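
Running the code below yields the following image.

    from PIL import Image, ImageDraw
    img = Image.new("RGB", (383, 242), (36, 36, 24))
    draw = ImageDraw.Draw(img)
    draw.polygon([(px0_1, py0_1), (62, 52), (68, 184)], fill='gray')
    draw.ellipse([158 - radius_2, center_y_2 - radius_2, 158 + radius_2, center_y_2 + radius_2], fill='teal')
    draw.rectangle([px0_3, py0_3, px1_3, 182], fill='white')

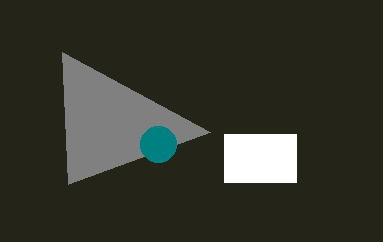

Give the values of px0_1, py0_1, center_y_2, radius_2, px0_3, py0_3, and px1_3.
px0_1 = 210; py0_1 = 132; center_y_2 = 144; radius_2 = 18; px0_3 = 224; py0_3 = 134; px1_3 = 296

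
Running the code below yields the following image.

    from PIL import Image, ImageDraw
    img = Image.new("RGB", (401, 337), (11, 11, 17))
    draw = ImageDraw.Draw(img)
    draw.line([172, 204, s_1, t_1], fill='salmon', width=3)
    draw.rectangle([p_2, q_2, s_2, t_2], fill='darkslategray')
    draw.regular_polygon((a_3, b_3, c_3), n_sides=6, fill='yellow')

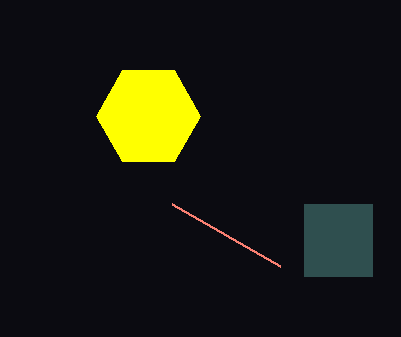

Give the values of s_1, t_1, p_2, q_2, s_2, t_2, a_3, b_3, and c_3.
s_1 = 280, t_1 = 266, p_2 = 304, q_2 = 204, s_2 = 372, t_2 = 276, a_3 = 148, b_3 = 116, c_3 = 52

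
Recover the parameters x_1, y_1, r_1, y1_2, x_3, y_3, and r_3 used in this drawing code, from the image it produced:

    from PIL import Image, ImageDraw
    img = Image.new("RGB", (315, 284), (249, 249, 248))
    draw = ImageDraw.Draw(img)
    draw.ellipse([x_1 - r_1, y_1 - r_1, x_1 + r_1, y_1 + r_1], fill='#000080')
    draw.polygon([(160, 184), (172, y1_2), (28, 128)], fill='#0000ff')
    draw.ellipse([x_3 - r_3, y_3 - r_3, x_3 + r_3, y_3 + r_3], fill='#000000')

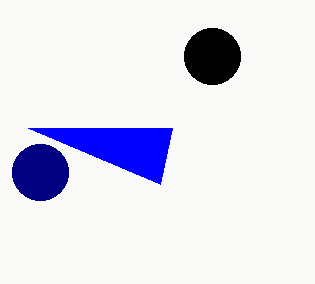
x_1 = 40
y_1 = 172
r_1 = 28
y1_2 = 128
x_3 = 212
y_3 = 56
r_3 = 28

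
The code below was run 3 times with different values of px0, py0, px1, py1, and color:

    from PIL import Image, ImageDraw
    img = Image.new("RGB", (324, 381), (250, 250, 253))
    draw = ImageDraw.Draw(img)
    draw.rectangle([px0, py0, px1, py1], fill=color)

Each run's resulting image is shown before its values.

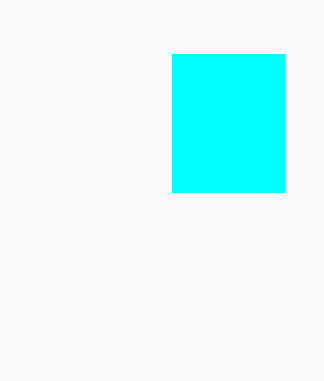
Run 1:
px0 = 172, py0 = 54, px1 = 284, py1 = 192, color = 'cyan'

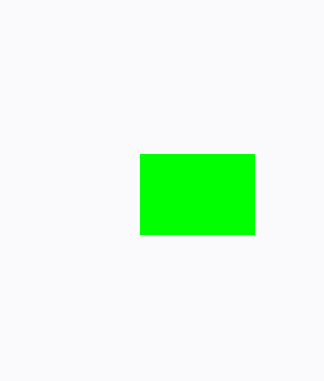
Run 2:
px0 = 140
py0 = 154
px1 = 254
py1 = 234
color = 'lime'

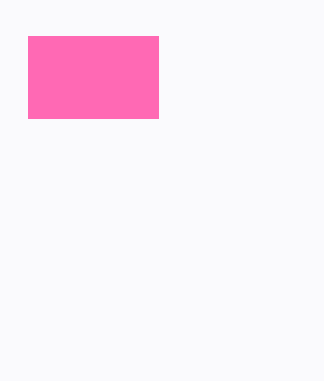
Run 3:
px0 = 28, py0 = 36, px1 = 158, py1 = 118, color = 'hotpink'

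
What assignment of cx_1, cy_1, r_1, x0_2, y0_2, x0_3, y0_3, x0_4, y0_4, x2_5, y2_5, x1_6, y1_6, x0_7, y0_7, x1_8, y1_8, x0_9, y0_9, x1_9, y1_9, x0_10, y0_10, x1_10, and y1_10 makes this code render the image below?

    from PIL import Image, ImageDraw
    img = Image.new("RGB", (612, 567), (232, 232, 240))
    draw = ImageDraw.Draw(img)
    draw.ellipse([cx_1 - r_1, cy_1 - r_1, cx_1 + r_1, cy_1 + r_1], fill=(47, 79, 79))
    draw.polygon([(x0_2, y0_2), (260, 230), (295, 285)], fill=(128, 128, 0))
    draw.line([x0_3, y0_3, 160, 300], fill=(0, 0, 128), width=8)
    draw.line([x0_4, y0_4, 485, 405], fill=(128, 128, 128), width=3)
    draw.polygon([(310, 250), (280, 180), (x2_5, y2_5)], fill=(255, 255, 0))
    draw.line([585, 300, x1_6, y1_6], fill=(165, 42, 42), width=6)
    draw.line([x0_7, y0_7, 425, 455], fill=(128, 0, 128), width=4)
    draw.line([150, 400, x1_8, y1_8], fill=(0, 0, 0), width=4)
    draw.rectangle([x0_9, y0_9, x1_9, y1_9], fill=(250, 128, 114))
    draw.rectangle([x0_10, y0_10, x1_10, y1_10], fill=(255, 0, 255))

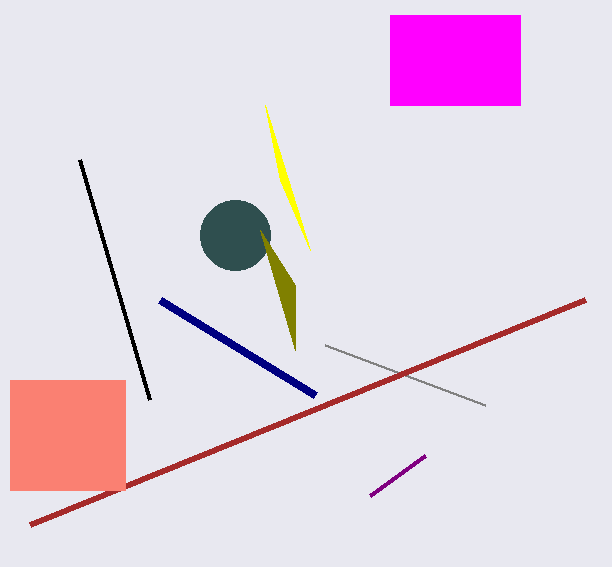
cx_1 = 235
cy_1 = 235
r_1 = 35
x0_2 = 295
y0_2 = 350
x0_3 = 315
y0_3 = 395
x0_4 = 325
y0_4 = 345
x2_5 = 265
y2_5 = 105
x1_6 = 30
y1_6 = 525
x0_7 = 370
y0_7 = 495
x1_8 = 80
y1_8 = 160
x0_9 = 10
y0_9 = 380
x1_9 = 125
y1_9 = 490
x0_10 = 390
y0_10 = 15
x1_10 = 520
y1_10 = 105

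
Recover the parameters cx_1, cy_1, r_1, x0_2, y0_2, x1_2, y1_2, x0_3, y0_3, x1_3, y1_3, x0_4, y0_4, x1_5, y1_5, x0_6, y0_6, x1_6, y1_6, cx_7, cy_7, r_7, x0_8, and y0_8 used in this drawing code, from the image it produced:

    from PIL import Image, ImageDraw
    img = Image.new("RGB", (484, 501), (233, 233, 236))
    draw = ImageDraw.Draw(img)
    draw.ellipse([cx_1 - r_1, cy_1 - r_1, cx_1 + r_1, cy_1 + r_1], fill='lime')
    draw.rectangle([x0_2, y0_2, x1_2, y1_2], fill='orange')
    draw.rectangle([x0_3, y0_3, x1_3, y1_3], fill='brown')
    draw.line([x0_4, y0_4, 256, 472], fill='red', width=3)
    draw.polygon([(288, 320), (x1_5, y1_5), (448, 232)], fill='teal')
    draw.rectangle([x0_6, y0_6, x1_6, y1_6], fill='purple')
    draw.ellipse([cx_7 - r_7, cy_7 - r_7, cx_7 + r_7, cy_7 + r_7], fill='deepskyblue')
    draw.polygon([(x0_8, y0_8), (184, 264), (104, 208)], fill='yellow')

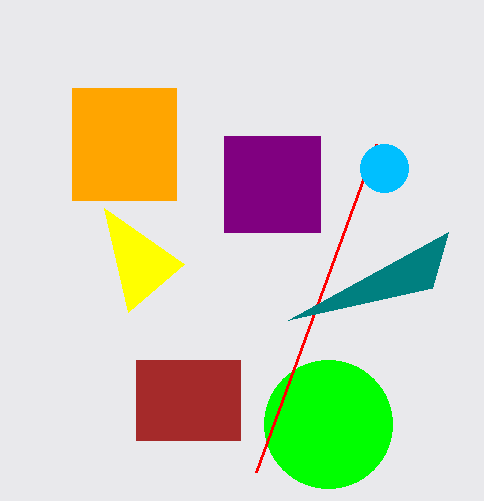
cx_1 = 328; cy_1 = 424; r_1 = 64; x0_2 = 72; y0_2 = 88; x1_2 = 176; y1_2 = 200; x0_3 = 136; y0_3 = 360; x1_3 = 240; y1_3 = 440; x0_4 = 376; y0_4 = 144; x1_5 = 432; y1_5 = 288; x0_6 = 224; y0_6 = 136; x1_6 = 320; y1_6 = 232; cx_7 = 384; cy_7 = 168; r_7 = 24; x0_8 = 128; y0_8 = 312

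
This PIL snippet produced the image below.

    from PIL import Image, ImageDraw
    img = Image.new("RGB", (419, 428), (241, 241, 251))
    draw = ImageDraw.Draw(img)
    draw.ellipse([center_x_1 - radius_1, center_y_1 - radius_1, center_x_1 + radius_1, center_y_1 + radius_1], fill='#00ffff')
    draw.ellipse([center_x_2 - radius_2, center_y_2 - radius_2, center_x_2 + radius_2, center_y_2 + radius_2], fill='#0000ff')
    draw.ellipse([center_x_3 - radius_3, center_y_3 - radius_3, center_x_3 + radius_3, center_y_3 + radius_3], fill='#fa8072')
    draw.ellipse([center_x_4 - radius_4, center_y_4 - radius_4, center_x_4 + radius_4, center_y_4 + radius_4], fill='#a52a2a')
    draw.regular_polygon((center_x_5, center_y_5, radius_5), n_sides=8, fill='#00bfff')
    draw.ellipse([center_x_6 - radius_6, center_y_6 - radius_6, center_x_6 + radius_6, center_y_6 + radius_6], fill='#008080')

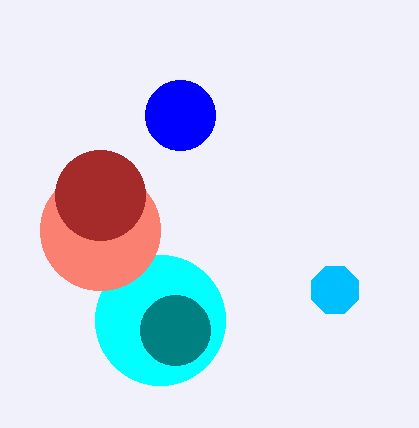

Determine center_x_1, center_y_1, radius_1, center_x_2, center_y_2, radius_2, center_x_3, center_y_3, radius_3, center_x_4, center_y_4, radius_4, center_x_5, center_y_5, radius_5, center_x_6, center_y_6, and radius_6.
center_x_1 = 160, center_y_1 = 320, radius_1 = 65, center_x_2 = 180, center_y_2 = 115, radius_2 = 35, center_x_3 = 100, center_y_3 = 230, radius_3 = 60, center_x_4 = 100, center_y_4 = 195, radius_4 = 45, center_x_5 = 335, center_y_5 = 290, radius_5 = 25, center_x_6 = 175, center_y_6 = 330, radius_6 = 35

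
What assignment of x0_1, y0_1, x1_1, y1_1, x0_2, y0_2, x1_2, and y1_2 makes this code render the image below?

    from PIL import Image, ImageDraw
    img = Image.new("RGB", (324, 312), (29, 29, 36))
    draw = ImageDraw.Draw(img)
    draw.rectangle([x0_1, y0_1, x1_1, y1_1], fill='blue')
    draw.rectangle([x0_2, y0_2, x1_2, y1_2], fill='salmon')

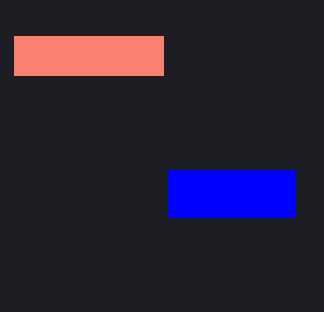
x0_1 = 167; y0_1 = 170; x1_1 = 295; y1_1 = 216; x0_2 = 14; y0_2 = 36; x1_2 = 163; y1_2 = 75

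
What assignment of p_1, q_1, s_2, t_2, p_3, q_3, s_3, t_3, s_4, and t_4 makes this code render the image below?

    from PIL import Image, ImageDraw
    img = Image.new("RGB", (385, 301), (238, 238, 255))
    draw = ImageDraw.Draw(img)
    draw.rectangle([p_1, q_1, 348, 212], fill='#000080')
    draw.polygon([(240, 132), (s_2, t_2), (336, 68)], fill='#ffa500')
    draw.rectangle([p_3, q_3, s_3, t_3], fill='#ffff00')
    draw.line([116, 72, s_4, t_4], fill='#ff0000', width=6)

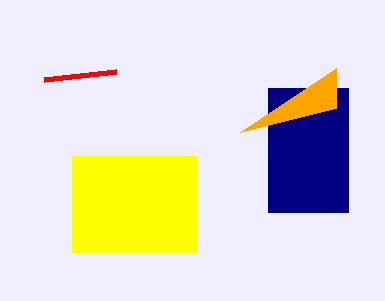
p_1 = 268
q_1 = 88
s_2 = 336
t_2 = 108
p_3 = 72
q_3 = 156
s_3 = 196
t_3 = 252
s_4 = 44
t_4 = 80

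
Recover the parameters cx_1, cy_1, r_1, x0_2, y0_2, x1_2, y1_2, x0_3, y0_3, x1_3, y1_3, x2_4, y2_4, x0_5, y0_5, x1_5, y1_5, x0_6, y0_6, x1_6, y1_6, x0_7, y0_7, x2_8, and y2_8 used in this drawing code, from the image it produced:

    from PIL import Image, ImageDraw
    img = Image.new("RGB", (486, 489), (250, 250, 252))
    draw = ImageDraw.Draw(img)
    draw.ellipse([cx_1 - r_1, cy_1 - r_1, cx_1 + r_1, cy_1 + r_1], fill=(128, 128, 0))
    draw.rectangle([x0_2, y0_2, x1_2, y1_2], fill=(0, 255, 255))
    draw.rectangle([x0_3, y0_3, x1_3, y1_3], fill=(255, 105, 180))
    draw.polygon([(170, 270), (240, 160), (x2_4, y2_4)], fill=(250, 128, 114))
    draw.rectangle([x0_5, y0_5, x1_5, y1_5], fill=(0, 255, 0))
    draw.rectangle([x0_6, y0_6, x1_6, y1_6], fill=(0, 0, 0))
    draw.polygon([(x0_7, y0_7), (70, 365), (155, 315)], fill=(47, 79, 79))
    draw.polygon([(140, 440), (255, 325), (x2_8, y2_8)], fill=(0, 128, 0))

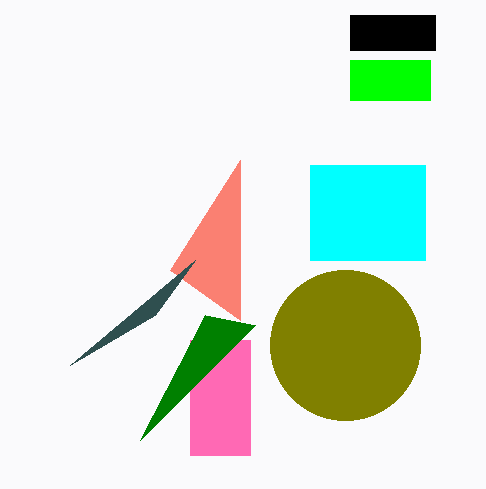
cx_1 = 345; cy_1 = 345; r_1 = 75; x0_2 = 310; y0_2 = 165; x1_2 = 425; y1_2 = 260; x0_3 = 190; y0_3 = 340; x1_3 = 250; y1_3 = 455; x2_4 = 240; y2_4 = 320; x0_5 = 350; y0_5 = 60; x1_5 = 430; y1_5 = 100; x0_6 = 350; y0_6 = 15; x1_6 = 435; y1_6 = 50; x0_7 = 195; y0_7 = 260; x2_8 = 205; y2_8 = 315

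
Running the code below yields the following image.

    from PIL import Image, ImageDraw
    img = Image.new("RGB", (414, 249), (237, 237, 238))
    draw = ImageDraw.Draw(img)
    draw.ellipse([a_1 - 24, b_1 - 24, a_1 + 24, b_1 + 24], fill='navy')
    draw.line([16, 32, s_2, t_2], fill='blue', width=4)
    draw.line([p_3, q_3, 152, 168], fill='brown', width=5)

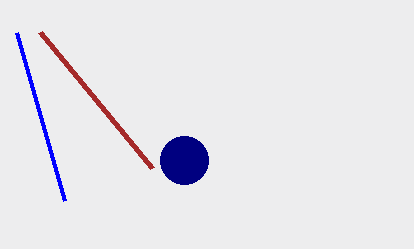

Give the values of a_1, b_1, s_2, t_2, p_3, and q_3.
a_1 = 184; b_1 = 160; s_2 = 64; t_2 = 200; p_3 = 40; q_3 = 32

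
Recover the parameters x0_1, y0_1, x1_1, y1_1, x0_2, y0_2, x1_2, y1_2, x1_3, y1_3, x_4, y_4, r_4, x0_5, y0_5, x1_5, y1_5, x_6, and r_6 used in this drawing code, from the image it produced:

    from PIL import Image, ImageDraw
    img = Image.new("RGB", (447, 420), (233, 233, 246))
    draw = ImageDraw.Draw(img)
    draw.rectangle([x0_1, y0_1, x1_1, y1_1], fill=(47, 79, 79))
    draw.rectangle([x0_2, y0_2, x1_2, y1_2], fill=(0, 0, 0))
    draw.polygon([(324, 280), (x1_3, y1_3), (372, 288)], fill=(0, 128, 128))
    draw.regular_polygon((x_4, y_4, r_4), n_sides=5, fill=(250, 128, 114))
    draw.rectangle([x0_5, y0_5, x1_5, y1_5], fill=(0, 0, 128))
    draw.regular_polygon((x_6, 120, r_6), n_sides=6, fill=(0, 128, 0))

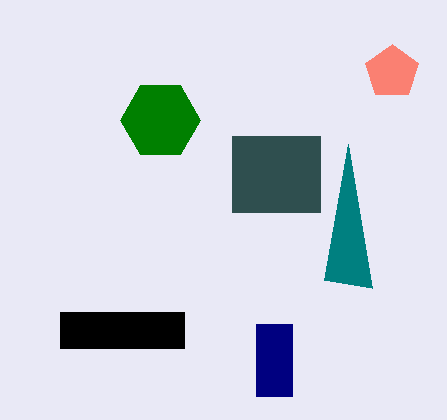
x0_1 = 232, y0_1 = 136, x1_1 = 320, y1_1 = 212, x0_2 = 60, y0_2 = 312, x1_2 = 184, y1_2 = 348, x1_3 = 348, y1_3 = 144, x_4 = 392, y_4 = 72, r_4 = 28, x0_5 = 256, y0_5 = 324, x1_5 = 292, y1_5 = 396, x_6 = 160, r_6 = 40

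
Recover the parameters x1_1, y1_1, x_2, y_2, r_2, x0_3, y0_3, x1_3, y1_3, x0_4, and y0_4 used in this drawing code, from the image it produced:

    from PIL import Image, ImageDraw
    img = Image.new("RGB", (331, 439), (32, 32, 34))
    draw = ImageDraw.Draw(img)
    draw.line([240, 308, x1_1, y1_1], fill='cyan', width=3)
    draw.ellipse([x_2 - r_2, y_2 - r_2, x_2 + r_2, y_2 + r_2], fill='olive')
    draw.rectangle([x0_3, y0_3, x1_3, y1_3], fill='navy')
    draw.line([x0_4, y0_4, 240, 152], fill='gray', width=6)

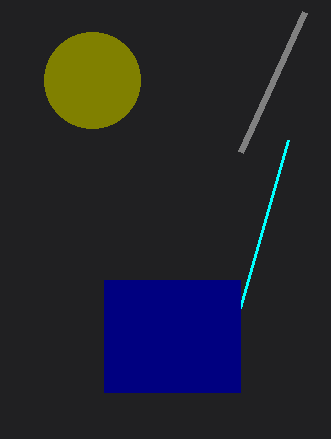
x1_1 = 288; y1_1 = 140; x_2 = 92; y_2 = 80; r_2 = 48; x0_3 = 104; y0_3 = 280; x1_3 = 240; y1_3 = 392; x0_4 = 304; y0_4 = 12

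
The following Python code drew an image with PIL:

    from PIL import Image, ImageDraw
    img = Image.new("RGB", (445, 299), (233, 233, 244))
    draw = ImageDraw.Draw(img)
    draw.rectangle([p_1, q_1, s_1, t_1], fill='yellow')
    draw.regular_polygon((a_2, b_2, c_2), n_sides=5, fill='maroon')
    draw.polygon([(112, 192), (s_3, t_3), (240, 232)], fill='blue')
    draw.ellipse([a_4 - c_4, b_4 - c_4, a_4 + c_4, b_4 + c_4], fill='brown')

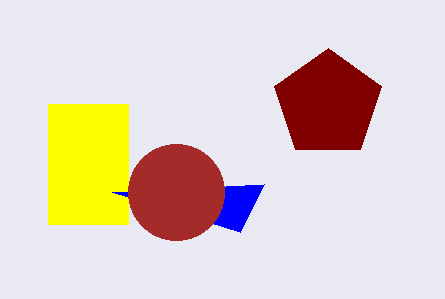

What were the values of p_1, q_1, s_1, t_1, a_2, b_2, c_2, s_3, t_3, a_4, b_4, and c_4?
p_1 = 48, q_1 = 104, s_1 = 128, t_1 = 224, a_2 = 328, b_2 = 104, c_2 = 56, s_3 = 264, t_3 = 184, a_4 = 176, b_4 = 192, c_4 = 48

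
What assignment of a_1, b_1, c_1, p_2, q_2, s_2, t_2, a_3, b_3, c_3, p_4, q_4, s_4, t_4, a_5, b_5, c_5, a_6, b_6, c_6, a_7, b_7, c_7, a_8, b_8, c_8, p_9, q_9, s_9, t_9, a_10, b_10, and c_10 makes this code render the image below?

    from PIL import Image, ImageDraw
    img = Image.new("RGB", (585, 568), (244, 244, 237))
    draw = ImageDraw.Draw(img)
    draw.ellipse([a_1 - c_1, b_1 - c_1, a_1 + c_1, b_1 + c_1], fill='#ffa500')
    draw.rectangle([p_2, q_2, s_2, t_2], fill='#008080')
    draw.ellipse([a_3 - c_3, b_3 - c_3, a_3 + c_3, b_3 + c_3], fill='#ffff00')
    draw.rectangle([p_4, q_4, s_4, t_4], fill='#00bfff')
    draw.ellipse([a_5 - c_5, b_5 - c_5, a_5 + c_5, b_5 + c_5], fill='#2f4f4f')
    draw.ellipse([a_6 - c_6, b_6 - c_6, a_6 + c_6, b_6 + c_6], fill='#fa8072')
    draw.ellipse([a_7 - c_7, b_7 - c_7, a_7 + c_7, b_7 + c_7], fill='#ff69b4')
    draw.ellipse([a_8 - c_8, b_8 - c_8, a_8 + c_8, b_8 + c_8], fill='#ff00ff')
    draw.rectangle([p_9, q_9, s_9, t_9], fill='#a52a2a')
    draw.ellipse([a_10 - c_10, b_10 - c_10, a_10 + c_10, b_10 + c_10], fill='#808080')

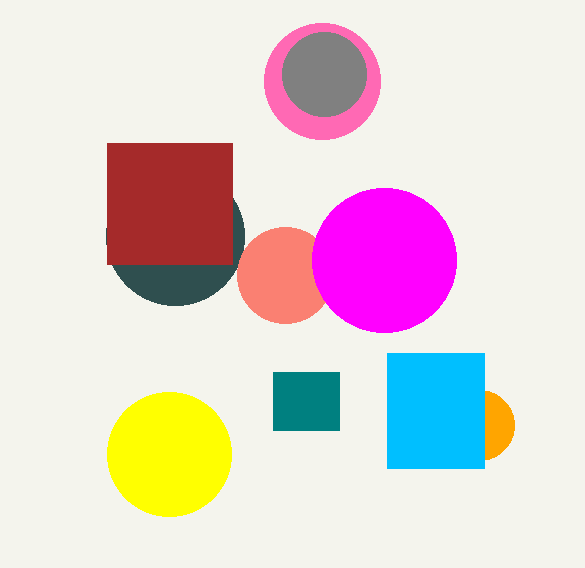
a_1 = 479
b_1 = 425
c_1 = 35
p_2 = 273
q_2 = 372
s_2 = 339
t_2 = 430
a_3 = 169
b_3 = 454
c_3 = 62
p_4 = 387
q_4 = 353
s_4 = 484
t_4 = 468
a_5 = 175
b_5 = 236
c_5 = 69
a_6 = 285
b_6 = 275
c_6 = 48
a_7 = 322
b_7 = 81
c_7 = 58
a_8 = 384
b_8 = 260
c_8 = 72
p_9 = 107
q_9 = 143
s_9 = 232
t_9 = 264
a_10 = 324
b_10 = 74
c_10 = 42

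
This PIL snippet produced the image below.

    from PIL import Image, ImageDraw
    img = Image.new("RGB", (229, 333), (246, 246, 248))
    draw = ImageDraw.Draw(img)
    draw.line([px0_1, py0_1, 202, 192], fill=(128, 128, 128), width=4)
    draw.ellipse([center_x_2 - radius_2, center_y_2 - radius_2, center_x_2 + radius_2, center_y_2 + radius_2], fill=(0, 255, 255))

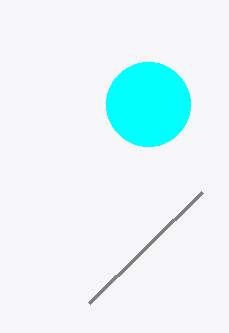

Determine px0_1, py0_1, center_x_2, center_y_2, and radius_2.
px0_1 = 89, py0_1 = 303, center_x_2 = 148, center_y_2 = 104, radius_2 = 42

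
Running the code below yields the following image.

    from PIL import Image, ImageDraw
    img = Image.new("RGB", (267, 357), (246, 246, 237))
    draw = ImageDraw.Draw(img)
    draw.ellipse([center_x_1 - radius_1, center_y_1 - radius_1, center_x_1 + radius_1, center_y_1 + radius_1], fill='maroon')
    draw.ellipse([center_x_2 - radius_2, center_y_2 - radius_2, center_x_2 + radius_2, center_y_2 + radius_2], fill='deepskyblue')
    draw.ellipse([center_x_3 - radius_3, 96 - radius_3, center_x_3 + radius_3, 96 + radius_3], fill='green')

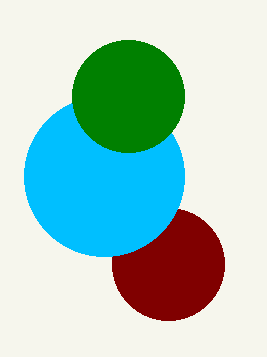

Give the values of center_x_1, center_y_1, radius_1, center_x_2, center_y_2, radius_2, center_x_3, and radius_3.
center_x_1 = 168; center_y_1 = 264; radius_1 = 56; center_x_2 = 104; center_y_2 = 176; radius_2 = 80; center_x_3 = 128; radius_3 = 56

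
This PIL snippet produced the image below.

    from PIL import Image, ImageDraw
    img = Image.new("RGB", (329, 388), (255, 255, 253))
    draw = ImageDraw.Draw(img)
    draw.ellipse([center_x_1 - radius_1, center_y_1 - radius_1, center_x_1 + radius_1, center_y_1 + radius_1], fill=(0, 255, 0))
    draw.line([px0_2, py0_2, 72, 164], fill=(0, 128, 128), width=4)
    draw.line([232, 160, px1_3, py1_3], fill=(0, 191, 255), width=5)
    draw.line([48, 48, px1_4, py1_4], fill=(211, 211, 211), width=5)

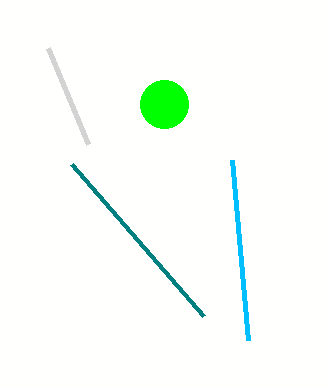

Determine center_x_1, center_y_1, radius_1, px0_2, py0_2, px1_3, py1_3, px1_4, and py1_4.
center_x_1 = 164, center_y_1 = 104, radius_1 = 24, px0_2 = 204, py0_2 = 316, px1_3 = 248, py1_3 = 340, px1_4 = 88, py1_4 = 144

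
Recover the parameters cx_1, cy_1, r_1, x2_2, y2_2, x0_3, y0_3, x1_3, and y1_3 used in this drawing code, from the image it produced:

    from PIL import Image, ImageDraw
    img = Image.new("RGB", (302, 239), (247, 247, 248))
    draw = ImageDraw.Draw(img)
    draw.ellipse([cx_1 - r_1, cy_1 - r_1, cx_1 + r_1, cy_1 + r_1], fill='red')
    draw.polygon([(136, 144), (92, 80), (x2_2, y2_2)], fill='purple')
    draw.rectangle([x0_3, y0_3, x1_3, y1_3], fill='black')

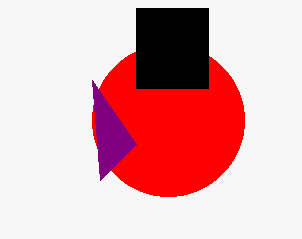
cx_1 = 168; cy_1 = 120; r_1 = 76; x2_2 = 100; y2_2 = 180; x0_3 = 136; y0_3 = 8; x1_3 = 208; y1_3 = 88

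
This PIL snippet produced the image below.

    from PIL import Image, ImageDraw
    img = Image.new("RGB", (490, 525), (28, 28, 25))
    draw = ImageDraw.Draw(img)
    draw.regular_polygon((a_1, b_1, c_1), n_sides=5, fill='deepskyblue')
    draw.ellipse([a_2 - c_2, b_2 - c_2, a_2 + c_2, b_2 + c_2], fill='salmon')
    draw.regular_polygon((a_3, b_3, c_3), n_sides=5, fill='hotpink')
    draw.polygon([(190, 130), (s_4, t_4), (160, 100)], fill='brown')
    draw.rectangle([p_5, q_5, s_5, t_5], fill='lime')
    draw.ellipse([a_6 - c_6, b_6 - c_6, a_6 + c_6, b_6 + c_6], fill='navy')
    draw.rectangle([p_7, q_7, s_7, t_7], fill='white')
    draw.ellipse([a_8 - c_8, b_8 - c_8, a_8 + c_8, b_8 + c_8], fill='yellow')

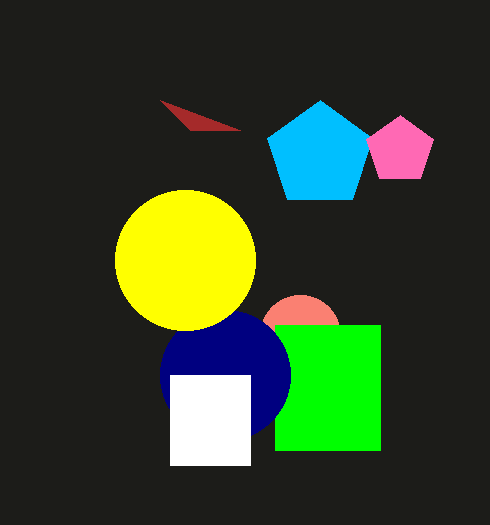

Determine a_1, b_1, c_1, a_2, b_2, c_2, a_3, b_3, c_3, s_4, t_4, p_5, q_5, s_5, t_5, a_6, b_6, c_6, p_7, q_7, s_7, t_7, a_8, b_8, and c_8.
a_1 = 320, b_1 = 155, c_1 = 55, a_2 = 300, b_2 = 335, c_2 = 40, a_3 = 400, b_3 = 150, c_3 = 35, s_4 = 240, t_4 = 130, p_5 = 275, q_5 = 325, s_5 = 380, t_5 = 450, a_6 = 225, b_6 = 375, c_6 = 65, p_7 = 170, q_7 = 375, s_7 = 250, t_7 = 465, a_8 = 185, b_8 = 260, c_8 = 70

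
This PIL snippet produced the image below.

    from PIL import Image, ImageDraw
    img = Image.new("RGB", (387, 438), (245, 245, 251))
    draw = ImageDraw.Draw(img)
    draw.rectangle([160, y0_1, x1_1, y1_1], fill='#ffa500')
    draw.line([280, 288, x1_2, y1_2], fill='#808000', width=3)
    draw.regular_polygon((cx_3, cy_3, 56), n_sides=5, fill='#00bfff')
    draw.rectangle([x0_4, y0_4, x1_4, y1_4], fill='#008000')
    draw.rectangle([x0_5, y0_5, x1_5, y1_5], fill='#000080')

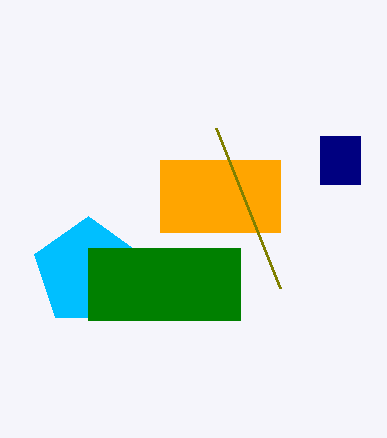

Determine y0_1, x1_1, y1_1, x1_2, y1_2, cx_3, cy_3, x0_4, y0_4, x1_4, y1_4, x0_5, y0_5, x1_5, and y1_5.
y0_1 = 160
x1_1 = 280
y1_1 = 232
x1_2 = 216
y1_2 = 128
cx_3 = 88
cy_3 = 272
x0_4 = 88
y0_4 = 248
x1_4 = 240
y1_4 = 320
x0_5 = 320
y0_5 = 136
x1_5 = 360
y1_5 = 184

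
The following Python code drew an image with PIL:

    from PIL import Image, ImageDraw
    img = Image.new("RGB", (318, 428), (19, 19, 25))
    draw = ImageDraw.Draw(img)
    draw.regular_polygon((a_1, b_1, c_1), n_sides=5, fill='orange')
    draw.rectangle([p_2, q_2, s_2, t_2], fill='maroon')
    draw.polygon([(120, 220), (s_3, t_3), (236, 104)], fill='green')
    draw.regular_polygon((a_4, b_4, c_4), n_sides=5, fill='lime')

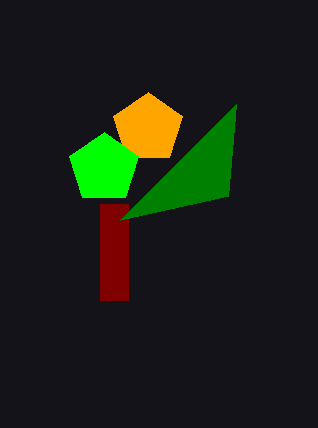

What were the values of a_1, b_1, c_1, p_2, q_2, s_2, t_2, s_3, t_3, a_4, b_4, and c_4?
a_1 = 148, b_1 = 128, c_1 = 36, p_2 = 100, q_2 = 204, s_2 = 128, t_2 = 300, s_3 = 228, t_3 = 196, a_4 = 104, b_4 = 168, c_4 = 36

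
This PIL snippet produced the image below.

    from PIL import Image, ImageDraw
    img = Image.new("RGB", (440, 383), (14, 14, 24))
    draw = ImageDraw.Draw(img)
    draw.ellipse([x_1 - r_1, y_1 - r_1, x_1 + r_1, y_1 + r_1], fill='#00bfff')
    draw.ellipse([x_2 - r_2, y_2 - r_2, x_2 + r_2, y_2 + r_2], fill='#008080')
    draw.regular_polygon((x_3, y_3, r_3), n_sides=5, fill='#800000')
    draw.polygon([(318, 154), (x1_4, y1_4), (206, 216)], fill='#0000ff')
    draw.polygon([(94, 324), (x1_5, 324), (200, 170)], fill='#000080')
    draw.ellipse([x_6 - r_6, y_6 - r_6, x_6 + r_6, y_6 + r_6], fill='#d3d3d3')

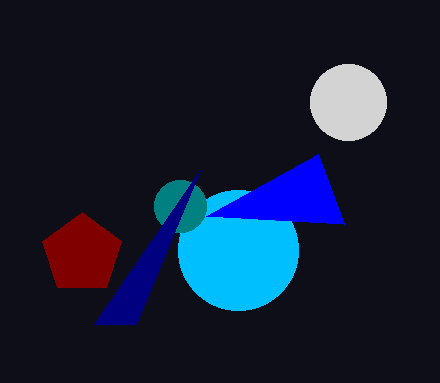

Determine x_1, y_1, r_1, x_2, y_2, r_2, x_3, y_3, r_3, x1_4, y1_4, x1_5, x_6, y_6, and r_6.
x_1 = 238
y_1 = 250
r_1 = 60
x_2 = 180
y_2 = 206
r_2 = 26
x_3 = 82
y_3 = 254
r_3 = 42
x1_4 = 344
y1_4 = 224
x1_5 = 136
x_6 = 348
y_6 = 102
r_6 = 38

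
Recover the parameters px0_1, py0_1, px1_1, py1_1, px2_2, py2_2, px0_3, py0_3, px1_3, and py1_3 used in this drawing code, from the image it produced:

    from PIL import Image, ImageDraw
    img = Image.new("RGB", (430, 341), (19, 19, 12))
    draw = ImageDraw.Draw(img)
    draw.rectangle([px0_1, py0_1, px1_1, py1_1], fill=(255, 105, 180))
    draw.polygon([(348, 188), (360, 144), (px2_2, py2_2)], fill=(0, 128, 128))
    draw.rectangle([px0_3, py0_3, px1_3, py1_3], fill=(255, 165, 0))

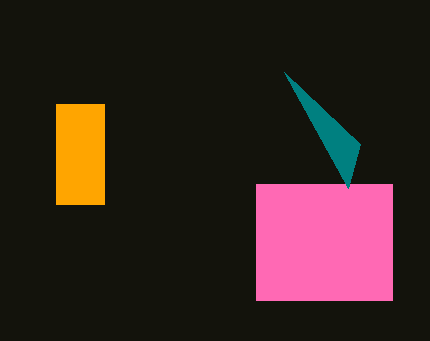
px0_1 = 256, py0_1 = 184, px1_1 = 392, py1_1 = 300, px2_2 = 284, py2_2 = 72, px0_3 = 56, py0_3 = 104, px1_3 = 104, py1_3 = 204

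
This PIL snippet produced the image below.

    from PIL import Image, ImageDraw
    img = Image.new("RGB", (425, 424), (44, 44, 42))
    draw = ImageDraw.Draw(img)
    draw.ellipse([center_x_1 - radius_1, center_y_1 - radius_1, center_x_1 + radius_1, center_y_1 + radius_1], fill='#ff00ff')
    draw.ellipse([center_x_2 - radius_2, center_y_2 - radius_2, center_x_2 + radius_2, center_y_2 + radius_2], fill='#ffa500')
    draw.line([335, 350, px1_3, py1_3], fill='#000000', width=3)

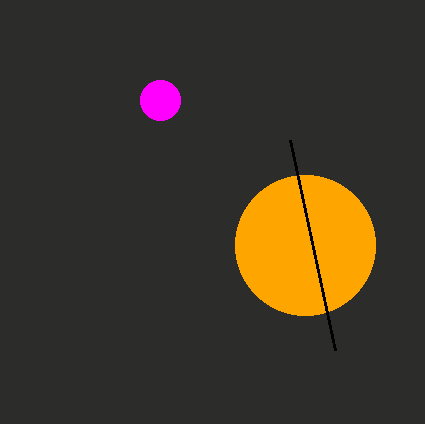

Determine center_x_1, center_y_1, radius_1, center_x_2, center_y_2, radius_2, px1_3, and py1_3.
center_x_1 = 160; center_y_1 = 100; radius_1 = 20; center_x_2 = 305; center_y_2 = 245; radius_2 = 70; px1_3 = 290; py1_3 = 140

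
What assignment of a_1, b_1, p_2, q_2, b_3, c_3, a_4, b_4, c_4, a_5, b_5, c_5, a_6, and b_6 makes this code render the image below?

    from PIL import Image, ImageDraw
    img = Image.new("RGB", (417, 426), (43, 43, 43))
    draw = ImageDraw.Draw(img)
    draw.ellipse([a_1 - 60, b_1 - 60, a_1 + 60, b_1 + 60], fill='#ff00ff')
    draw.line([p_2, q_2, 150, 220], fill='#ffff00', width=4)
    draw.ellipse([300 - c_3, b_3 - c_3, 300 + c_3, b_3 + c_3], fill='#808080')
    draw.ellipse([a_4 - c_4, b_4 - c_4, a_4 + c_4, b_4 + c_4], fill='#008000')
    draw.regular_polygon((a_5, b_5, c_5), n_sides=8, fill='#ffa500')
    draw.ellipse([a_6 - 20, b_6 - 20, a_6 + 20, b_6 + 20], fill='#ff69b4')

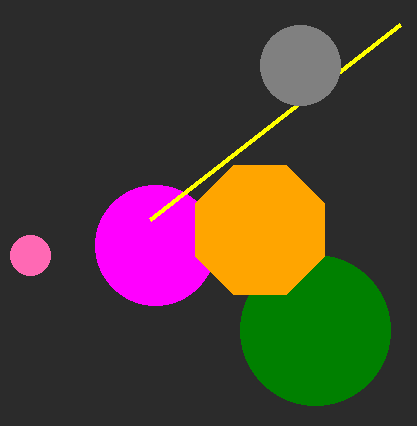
a_1 = 155; b_1 = 245; p_2 = 400; q_2 = 25; b_3 = 65; c_3 = 40; a_4 = 315; b_4 = 330; c_4 = 75; a_5 = 260; b_5 = 230; c_5 = 70; a_6 = 30; b_6 = 255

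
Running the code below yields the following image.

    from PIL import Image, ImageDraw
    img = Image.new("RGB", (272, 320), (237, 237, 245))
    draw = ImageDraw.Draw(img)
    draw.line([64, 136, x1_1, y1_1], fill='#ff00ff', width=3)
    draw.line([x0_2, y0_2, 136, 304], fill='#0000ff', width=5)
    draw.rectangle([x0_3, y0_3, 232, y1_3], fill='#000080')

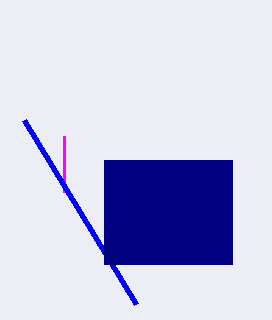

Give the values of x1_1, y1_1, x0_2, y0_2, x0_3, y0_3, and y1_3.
x1_1 = 64
y1_1 = 192
x0_2 = 24
y0_2 = 120
x0_3 = 104
y0_3 = 160
y1_3 = 264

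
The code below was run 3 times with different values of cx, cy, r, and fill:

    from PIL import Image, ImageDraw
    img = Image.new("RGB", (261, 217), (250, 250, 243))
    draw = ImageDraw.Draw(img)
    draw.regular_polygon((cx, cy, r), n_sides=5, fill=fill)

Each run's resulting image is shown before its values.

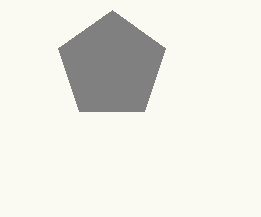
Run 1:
cx = 112; cy = 66; r = 56; fill = 'gray'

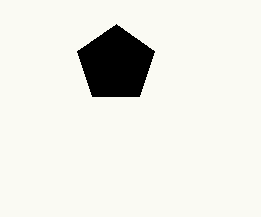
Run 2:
cx = 116, cy = 64, r = 40, fill = 'black'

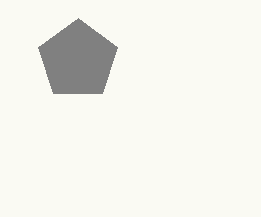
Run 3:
cx = 78
cy = 60
r = 42
fill = 'gray'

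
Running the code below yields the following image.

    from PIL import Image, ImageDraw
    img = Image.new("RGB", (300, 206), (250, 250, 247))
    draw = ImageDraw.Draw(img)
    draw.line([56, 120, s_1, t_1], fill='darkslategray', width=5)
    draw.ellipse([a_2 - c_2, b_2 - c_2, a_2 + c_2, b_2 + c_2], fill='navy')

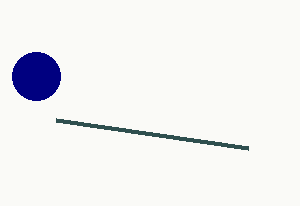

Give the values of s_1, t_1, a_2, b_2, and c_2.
s_1 = 248
t_1 = 148
a_2 = 36
b_2 = 76
c_2 = 24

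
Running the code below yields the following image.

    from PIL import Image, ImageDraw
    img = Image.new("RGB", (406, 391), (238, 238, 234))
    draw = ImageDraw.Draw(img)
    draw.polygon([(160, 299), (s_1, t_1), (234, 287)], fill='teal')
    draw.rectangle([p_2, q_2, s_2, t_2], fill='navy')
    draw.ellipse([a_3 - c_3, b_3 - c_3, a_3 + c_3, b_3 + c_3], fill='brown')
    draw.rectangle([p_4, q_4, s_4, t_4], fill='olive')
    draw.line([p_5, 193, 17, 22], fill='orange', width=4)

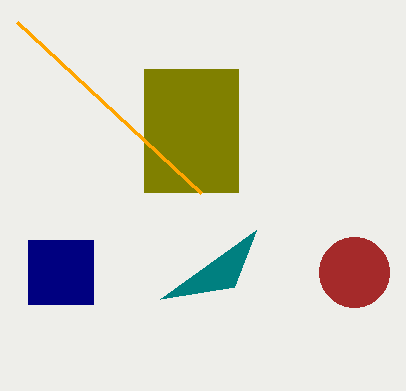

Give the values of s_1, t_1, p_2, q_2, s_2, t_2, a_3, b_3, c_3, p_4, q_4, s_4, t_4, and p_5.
s_1 = 256; t_1 = 230; p_2 = 28; q_2 = 240; s_2 = 93; t_2 = 304; a_3 = 354; b_3 = 272; c_3 = 35; p_4 = 144; q_4 = 69; s_4 = 238; t_4 = 192; p_5 = 201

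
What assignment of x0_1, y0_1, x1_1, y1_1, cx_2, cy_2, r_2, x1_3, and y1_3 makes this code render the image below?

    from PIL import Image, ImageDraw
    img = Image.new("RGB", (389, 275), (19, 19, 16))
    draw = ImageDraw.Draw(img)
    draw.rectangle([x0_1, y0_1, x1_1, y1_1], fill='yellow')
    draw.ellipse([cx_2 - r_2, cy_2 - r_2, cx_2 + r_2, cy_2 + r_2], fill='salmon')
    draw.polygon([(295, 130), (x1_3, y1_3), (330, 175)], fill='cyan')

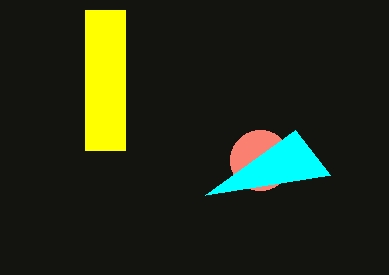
x0_1 = 85; y0_1 = 10; x1_1 = 125; y1_1 = 150; cx_2 = 260; cy_2 = 160; r_2 = 30; x1_3 = 205; y1_3 = 195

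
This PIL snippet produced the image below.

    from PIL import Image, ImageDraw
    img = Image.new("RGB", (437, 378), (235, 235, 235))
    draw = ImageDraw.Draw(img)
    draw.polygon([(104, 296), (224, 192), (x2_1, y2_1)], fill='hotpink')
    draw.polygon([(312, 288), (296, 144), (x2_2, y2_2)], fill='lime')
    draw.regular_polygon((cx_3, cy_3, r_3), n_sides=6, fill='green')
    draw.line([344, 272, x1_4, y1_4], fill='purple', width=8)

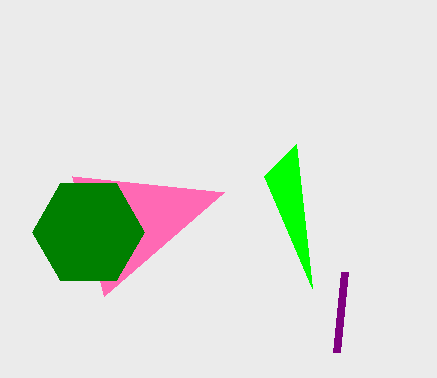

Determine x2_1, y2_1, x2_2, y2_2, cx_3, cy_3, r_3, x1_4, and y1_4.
x2_1 = 72
y2_1 = 176
x2_2 = 264
y2_2 = 176
cx_3 = 88
cy_3 = 232
r_3 = 56
x1_4 = 336
y1_4 = 352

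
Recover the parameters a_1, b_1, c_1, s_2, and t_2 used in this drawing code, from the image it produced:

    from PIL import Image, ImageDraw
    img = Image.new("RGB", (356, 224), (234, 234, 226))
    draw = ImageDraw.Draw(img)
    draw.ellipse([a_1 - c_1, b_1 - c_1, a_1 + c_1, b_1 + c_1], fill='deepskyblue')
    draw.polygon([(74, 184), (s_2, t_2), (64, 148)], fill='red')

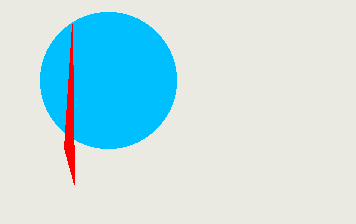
a_1 = 108
b_1 = 80
c_1 = 68
s_2 = 72
t_2 = 24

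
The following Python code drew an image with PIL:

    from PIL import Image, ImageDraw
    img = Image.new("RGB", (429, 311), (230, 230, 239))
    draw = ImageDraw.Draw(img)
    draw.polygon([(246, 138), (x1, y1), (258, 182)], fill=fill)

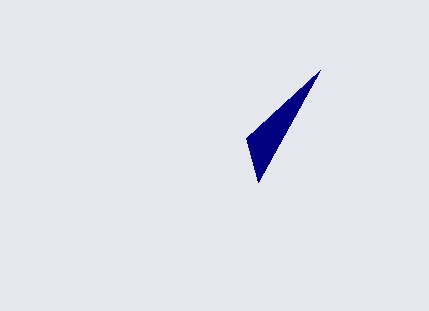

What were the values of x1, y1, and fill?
x1 = 320, y1 = 70, fill = 'navy'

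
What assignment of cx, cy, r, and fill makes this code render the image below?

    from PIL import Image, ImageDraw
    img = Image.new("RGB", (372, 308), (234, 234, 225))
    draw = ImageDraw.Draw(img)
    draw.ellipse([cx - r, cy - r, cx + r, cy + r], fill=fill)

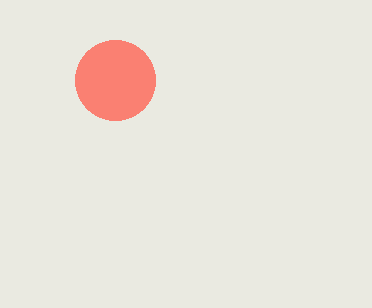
cx = 115; cy = 80; r = 40; fill = 'salmon'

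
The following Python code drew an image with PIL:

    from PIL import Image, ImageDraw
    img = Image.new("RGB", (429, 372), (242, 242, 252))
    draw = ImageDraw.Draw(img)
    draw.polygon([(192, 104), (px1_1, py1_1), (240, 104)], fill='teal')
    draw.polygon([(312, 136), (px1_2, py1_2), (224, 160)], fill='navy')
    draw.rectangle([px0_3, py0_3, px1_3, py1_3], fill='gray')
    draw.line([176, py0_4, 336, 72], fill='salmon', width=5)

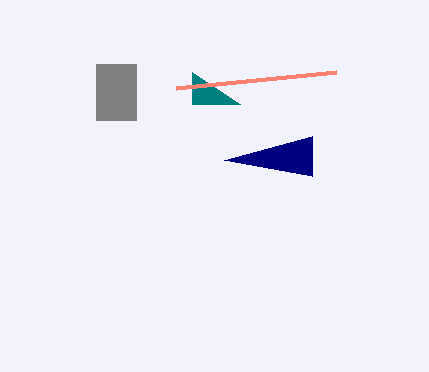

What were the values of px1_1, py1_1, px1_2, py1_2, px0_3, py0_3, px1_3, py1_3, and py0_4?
px1_1 = 192, py1_1 = 72, px1_2 = 312, py1_2 = 176, px0_3 = 96, py0_3 = 64, px1_3 = 136, py1_3 = 120, py0_4 = 88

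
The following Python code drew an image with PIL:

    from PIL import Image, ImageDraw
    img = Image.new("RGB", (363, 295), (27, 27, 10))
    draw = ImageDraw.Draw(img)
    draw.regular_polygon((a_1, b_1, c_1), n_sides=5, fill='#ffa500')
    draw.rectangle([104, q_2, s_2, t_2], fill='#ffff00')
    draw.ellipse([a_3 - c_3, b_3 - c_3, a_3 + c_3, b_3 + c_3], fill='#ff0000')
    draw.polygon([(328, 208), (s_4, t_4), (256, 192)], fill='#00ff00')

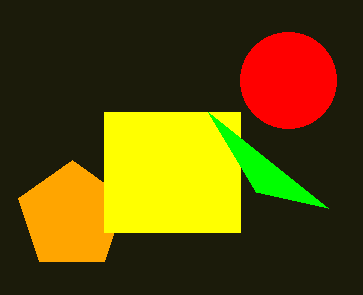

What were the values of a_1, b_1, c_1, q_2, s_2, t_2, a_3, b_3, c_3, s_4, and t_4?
a_1 = 72
b_1 = 216
c_1 = 56
q_2 = 112
s_2 = 240
t_2 = 232
a_3 = 288
b_3 = 80
c_3 = 48
s_4 = 208
t_4 = 112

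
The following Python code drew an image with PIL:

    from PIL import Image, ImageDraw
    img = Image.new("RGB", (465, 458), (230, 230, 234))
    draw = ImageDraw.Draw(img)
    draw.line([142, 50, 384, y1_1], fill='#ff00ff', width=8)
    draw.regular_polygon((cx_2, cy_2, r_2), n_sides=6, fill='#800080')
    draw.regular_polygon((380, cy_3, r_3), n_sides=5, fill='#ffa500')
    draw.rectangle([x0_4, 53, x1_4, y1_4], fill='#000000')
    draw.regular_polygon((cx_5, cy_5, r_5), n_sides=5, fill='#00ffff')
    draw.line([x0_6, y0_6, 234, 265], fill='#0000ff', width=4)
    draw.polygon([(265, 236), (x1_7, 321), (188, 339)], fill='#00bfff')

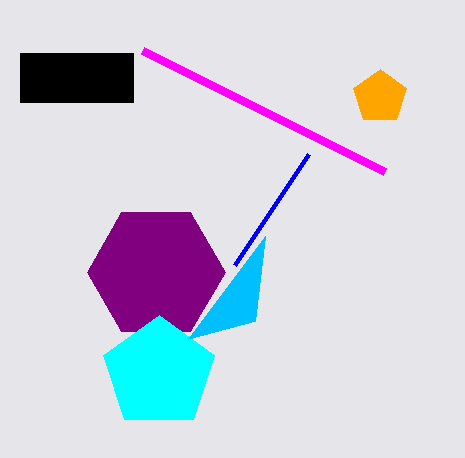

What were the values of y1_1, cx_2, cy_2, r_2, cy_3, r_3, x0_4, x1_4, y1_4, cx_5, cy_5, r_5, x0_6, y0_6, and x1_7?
y1_1 = 171, cx_2 = 156, cy_2 = 272, r_2 = 69, cy_3 = 97, r_3 = 28, x0_4 = 20, x1_4 = 133, y1_4 = 102, cx_5 = 159, cy_5 = 373, r_5 = 58, x0_6 = 308, y0_6 = 154, x1_7 = 255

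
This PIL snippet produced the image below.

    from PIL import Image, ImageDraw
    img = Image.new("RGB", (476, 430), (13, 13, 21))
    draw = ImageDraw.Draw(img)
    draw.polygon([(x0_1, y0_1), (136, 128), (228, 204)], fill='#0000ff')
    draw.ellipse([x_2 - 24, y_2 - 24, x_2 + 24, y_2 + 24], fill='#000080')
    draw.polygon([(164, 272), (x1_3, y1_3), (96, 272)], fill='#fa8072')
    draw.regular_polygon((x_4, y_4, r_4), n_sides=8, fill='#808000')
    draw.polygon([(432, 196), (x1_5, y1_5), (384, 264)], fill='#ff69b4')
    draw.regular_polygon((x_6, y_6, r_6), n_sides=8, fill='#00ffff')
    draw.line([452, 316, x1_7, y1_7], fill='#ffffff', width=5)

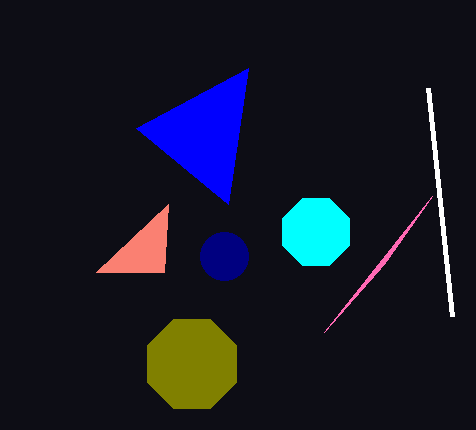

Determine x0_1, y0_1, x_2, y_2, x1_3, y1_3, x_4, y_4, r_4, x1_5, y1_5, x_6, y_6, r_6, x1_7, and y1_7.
x0_1 = 248; y0_1 = 68; x_2 = 224; y_2 = 256; x1_3 = 168; y1_3 = 204; x_4 = 192; y_4 = 364; r_4 = 48; x1_5 = 324; y1_5 = 332; x_6 = 316; y_6 = 232; r_6 = 36; x1_7 = 428; y1_7 = 88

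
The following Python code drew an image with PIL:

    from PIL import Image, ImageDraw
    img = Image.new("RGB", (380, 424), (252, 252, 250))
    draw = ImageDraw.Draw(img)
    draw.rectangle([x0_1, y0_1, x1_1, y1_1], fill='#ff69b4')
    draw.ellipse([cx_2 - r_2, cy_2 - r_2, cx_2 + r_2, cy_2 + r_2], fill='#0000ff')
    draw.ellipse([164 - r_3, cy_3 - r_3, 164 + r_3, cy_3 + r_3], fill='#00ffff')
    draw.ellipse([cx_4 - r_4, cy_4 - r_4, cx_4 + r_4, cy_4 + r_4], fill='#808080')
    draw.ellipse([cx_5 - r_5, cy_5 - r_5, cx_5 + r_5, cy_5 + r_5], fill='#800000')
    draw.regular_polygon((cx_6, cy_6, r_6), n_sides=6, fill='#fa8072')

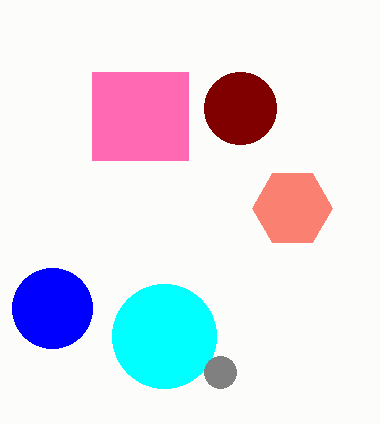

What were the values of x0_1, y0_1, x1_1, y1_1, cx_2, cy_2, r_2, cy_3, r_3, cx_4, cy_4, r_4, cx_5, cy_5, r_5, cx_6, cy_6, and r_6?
x0_1 = 92, y0_1 = 72, x1_1 = 188, y1_1 = 160, cx_2 = 52, cy_2 = 308, r_2 = 40, cy_3 = 336, r_3 = 52, cx_4 = 220, cy_4 = 372, r_4 = 16, cx_5 = 240, cy_5 = 108, r_5 = 36, cx_6 = 292, cy_6 = 208, r_6 = 40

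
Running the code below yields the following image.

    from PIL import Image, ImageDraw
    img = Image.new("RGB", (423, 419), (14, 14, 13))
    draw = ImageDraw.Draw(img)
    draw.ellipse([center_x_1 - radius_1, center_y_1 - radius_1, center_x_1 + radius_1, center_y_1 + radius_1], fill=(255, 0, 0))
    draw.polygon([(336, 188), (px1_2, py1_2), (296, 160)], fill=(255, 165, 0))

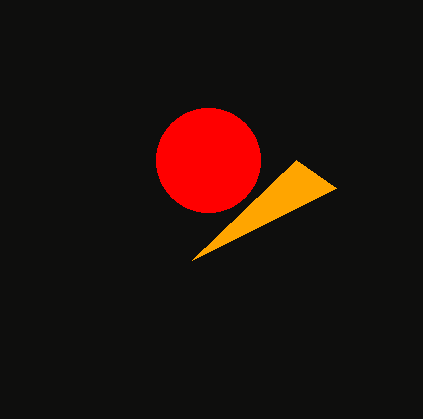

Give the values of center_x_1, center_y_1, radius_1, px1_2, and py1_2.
center_x_1 = 208; center_y_1 = 160; radius_1 = 52; px1_2 = 192; py1_2 = 260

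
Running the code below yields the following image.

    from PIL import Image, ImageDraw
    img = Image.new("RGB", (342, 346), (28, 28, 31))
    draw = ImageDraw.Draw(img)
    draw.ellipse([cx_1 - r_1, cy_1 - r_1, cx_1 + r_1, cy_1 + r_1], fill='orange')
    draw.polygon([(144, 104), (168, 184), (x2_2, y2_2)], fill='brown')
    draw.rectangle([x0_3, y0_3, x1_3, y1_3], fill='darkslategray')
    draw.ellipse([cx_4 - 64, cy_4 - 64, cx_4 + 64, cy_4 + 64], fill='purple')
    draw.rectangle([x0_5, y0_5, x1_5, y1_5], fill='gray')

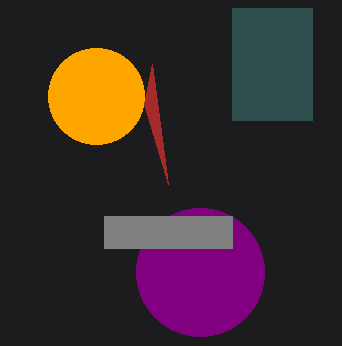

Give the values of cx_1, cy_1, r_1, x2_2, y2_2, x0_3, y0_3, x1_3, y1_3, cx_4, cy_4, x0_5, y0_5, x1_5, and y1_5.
cx_1 = 96
cy_1 = 96
r_1 = 48
x2_2 = 152
y2_2 = 64
x0_3 = 232
y0_3 = 8
x1_3 = 312
y1_3 = 120
cx_4 = 200
cy_4 = 272
x0_5 = 104
y0_5 = 216
x1_5 = 232
y1_5 = 248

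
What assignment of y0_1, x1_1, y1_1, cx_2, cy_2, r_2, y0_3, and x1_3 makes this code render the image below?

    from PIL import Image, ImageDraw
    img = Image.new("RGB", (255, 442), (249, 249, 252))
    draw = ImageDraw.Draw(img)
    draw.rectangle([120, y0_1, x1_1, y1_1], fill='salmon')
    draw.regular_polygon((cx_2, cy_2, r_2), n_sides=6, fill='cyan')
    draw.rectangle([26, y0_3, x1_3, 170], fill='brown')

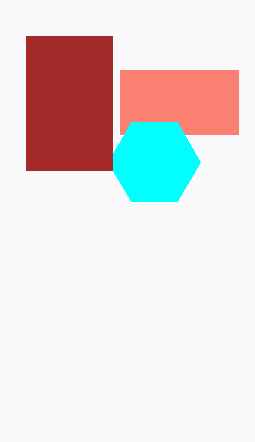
y0_1 = 70
x1_1 = 238
y1_1 = 134
cx_2 = 154
cy_2 = 162
r_2 = 46
y0_3 = 36
x1_3 = 112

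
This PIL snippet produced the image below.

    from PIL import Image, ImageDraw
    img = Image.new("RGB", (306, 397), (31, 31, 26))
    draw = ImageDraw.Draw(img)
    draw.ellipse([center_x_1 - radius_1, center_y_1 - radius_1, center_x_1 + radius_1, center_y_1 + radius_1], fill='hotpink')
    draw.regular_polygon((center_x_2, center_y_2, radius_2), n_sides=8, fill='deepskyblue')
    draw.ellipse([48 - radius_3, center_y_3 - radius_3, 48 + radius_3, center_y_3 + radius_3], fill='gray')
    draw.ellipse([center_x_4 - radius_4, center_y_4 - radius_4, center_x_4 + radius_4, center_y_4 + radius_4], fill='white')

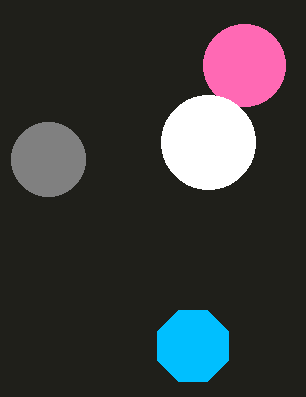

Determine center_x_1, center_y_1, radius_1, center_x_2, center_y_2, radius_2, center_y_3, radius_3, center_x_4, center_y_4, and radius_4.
center_x_1 = 244; center_y_1 = 65; radius_1 = 41; center_x_2 = 193; center_y_2 = 346; radius_2 = 38; center_y_3 = 159; radius_3 = 37; center_x_4 = 208; center_y_4 = 142; radius_4 = 47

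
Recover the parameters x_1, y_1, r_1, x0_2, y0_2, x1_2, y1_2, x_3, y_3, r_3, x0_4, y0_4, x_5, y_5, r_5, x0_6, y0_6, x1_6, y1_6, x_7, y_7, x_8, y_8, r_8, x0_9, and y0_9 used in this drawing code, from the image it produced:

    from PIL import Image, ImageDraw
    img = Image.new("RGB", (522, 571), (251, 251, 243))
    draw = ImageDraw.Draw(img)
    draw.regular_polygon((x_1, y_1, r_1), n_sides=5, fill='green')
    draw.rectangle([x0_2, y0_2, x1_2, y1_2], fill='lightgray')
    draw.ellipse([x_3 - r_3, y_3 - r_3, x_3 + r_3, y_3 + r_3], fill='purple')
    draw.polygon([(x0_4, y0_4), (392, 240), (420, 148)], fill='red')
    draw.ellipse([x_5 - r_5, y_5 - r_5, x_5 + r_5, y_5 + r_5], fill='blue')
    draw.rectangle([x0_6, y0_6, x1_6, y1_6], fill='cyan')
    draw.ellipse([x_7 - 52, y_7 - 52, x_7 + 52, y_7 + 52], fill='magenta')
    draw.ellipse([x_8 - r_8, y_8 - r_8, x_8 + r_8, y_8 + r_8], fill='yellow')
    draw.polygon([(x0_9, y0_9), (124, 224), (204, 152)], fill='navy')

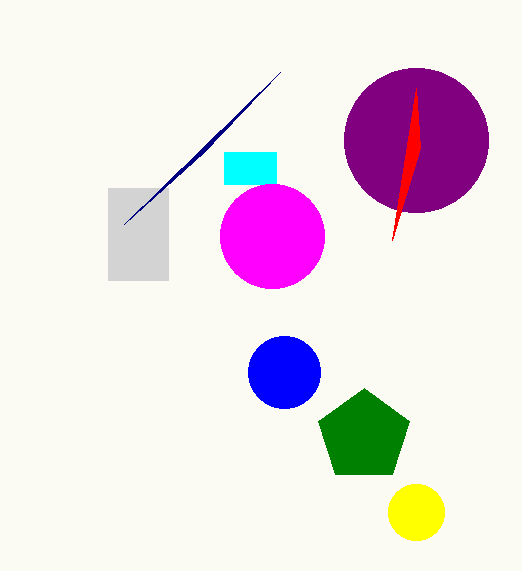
x_1 = 364; y_1 = 436; r_1 = 48; x0_2 = 108; y0_2 = 188; x1_2 = 168; y1_2 = 280; x_3 = 416; y_3 = 140; r_3 = 72; x0_4 = 416; y0_4 = 88; x_5 = 284; y_5 = 372; r_5 = 36; x0_6 = 224; y0_6 = 152; x1_6 = 276; y1_6 = 184; x_7 = 272; y_7 = 236; x_8 = 416; y_8 = 512; r_8 = 28; x0_9 = 280; y0_9 = 72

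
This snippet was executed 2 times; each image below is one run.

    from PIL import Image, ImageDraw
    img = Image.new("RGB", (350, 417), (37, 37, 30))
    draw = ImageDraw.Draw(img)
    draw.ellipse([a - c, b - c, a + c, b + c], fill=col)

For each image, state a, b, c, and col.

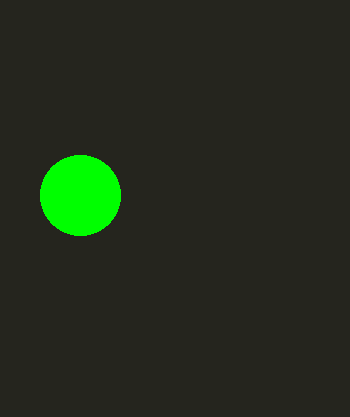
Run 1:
a = 80, b = 195, c = 40, col = 'lime'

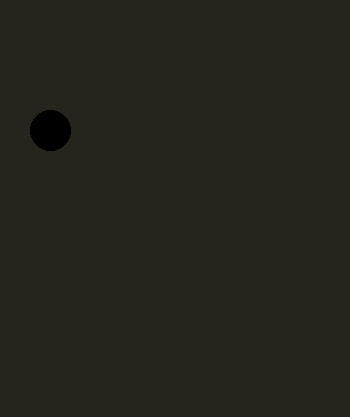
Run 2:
a = 50
b = 130
c = 20
col = 'black'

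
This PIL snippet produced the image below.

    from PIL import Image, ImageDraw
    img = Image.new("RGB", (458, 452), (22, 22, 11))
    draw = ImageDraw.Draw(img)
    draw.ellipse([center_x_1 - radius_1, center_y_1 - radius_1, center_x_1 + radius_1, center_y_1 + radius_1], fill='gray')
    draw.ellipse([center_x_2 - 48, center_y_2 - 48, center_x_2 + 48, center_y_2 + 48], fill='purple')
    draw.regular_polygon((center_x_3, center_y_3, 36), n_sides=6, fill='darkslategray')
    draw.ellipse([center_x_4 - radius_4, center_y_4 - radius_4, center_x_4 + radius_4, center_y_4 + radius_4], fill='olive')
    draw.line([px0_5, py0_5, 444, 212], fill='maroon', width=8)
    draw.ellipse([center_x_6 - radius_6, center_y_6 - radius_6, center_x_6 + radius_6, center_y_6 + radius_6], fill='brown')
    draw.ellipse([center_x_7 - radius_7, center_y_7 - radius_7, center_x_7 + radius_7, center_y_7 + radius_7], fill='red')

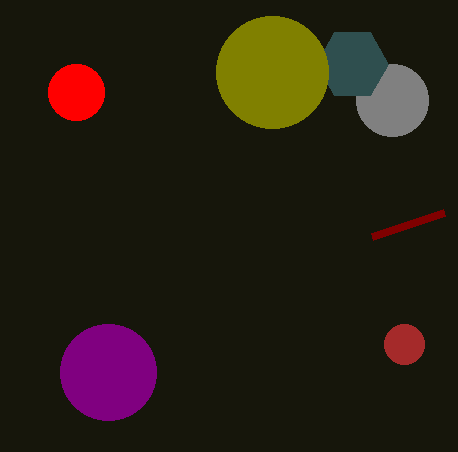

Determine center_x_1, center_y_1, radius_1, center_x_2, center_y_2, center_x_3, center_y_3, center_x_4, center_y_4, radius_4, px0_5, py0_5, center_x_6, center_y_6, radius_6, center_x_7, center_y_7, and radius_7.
center_x_1 = 392; center_y_1 = 100; radius_1 = 36; center_x_2 = 108; center_y_2 = 372; center_x_3 = 352; center_y_3 = 64; center_x_4 = 272; center_y_4 = 72; radius_4 = 56; px0_5 = 372; py0_5 = 236; center_x_6 = 404; center_y_6 = 344; radius_6 = 20; center_x_7 = 76; center_y_7 = 92; radius_7 = 28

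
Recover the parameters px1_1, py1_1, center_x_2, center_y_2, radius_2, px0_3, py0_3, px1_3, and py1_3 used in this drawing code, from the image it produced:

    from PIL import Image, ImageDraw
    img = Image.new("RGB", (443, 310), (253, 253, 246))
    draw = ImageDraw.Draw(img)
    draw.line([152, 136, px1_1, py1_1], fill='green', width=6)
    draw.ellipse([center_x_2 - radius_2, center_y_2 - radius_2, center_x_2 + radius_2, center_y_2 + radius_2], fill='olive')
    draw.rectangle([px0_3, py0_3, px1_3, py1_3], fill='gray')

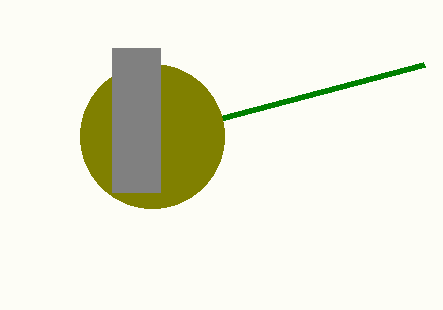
px1_1 = 424
py1_1 = 64
center_x_2 = 152
center_y_2 = 136
radius_2 = 72
px0_3 = 112
py0_3 = 48
px1_3 = 160
py1_3 = 192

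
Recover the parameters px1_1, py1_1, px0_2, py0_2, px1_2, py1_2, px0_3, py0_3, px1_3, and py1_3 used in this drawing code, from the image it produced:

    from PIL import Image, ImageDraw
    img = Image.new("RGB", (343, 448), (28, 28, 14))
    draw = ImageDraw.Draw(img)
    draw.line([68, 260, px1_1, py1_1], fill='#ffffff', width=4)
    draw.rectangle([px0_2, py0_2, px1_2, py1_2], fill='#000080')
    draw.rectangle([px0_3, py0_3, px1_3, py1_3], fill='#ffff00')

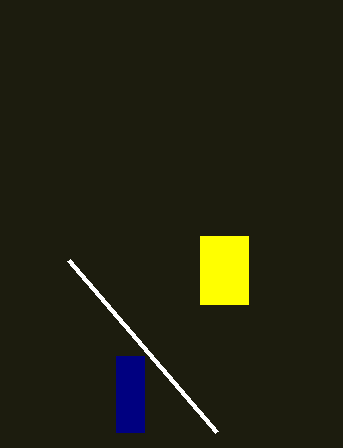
px1_1 = 216; py1_1 = 432; px0_2 = 116; py0_2 = 356; px1_2 = 144; py1_2 = 432; px0_3 = 200; py0_3 = 236; px1_3 = 248; py1_3 = 304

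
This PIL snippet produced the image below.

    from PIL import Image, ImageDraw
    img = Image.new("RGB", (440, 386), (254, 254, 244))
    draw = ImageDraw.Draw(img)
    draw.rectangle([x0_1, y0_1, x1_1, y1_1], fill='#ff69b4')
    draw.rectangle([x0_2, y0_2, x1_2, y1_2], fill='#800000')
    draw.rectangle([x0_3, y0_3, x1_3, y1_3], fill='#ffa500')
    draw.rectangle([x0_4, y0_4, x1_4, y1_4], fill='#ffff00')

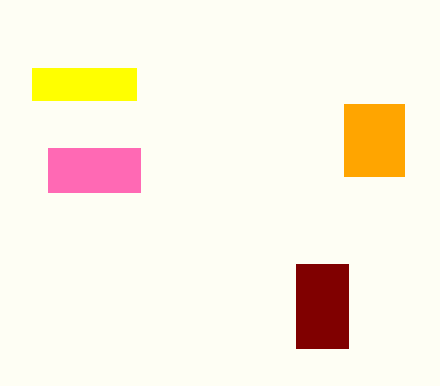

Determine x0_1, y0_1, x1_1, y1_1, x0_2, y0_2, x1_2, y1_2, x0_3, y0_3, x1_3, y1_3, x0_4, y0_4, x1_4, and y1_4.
x0_1 = 48; y0_1 = 148; x1_1 = 140; y1_1 = 192; x0_2 = 296; y0_2 = 264; x1_2 = 348; y1_2 = 348; x0_3 = 344; y0_3 = 104; x1_3 = 404; y1_3 = 176; x0_4 = 32; y0_4 = 68; x1_4 = 136; y1_4 = 100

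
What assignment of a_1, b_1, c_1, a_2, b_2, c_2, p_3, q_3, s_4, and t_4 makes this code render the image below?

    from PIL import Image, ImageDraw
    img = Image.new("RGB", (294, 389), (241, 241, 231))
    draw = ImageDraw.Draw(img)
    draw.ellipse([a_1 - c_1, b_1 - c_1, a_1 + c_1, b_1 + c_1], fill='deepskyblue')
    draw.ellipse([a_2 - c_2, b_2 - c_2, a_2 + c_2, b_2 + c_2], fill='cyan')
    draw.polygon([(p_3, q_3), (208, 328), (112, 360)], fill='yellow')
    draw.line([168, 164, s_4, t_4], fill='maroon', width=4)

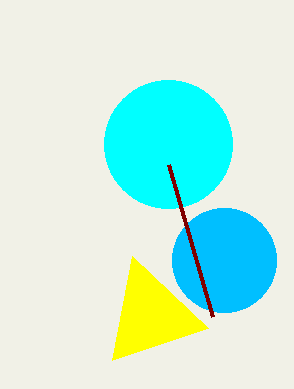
a_1 = 224; b_1 = 260; c_1 = 52; a_2 = 168; b_2 = 144; c_2 = 64; p_3 = 132; q_3 = 256; s_4 = 212; t_4 = 316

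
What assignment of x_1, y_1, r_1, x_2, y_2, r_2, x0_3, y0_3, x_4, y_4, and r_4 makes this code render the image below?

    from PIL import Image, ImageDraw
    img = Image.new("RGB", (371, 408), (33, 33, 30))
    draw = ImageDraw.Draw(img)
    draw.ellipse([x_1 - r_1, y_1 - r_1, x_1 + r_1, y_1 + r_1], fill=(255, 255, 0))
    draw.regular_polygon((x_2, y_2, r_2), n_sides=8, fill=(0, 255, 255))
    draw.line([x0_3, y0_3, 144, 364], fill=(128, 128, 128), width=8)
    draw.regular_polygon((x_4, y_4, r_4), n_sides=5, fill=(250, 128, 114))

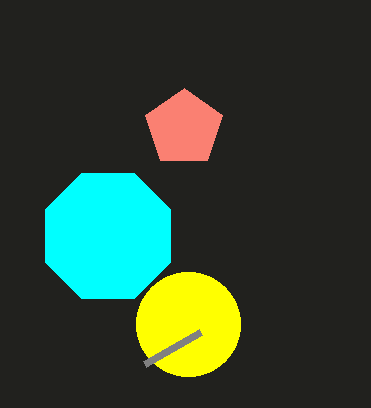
x_1 = 188, y_1 = 324, r_1 = 52, x_2 = 108, y_2 = 236, r_2 = 68, x0_3 = 200, y0_3 = 332, x_4 = 184, y_4 = 128, r_4 = 40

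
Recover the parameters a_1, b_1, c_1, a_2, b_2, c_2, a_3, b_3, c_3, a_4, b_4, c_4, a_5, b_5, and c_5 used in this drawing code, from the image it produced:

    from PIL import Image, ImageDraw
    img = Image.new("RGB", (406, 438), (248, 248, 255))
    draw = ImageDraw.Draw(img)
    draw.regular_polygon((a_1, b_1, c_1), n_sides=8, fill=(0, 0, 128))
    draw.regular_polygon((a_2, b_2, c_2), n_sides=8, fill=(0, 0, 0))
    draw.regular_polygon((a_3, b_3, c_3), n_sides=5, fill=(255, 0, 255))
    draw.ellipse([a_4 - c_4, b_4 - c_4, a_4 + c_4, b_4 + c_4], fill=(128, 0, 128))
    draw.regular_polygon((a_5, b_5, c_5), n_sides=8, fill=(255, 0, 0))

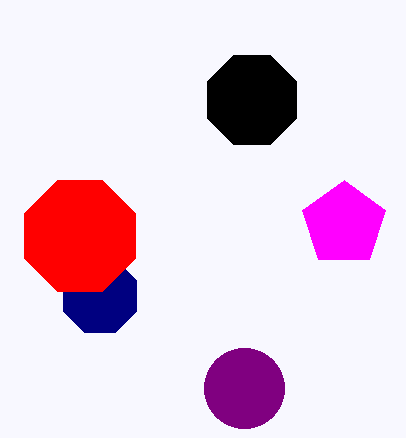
a_1 = 100
b_1 = 296
c_1 = 40
a_2 = 252
b_2 = 100
c_2 = 48
a_3 = 344
b_3 = 224
c_3 = 44
a_4 = 244
b_4 = 388
c_4 = 40
a_5 = 80
b_5 = 236
c_5 = 60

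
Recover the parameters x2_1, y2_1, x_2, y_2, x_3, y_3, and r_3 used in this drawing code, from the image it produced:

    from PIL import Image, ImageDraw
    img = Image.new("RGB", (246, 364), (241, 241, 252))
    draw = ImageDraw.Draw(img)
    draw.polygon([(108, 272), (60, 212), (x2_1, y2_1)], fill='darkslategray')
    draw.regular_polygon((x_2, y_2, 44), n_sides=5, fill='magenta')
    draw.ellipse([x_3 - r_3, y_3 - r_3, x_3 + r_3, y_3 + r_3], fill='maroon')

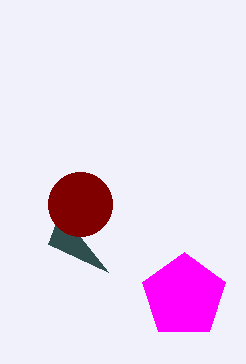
x2_1 = 48, y2_1 = 244, x_2 = 184, y_2 = 296, x_3 = 80, y_3 = 204, r_3 = 32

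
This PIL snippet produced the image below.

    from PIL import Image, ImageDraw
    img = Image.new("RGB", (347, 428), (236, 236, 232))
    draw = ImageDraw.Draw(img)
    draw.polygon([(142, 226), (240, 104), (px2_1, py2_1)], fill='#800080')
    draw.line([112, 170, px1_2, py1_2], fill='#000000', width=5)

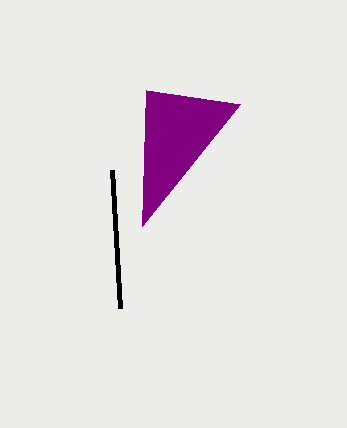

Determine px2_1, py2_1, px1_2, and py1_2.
px2_1 = 146, py2_1 = 90, px1_2 = 120, py1_2 = 308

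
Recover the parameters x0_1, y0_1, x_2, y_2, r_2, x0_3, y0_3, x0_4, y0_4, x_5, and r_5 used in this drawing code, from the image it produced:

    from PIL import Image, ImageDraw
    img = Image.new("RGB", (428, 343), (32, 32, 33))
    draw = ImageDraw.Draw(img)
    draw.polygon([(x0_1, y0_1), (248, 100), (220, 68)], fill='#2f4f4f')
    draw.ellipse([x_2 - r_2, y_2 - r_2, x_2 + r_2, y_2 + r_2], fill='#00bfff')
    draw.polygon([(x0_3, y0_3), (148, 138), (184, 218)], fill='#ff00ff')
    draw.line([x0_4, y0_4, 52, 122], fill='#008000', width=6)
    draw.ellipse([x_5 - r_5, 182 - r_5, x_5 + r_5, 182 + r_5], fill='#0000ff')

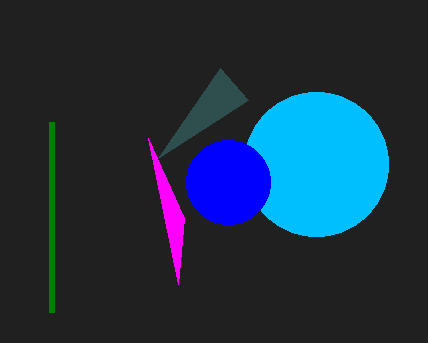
x0_1 = 158; y0_1 = 158; x_2 = 316; y_2 = 164; r_2 = 72; x0_3 = 178; y0_3 = 284; x0_4 = 52; y0_4 = 312; x_5 = 228; r_5 = 42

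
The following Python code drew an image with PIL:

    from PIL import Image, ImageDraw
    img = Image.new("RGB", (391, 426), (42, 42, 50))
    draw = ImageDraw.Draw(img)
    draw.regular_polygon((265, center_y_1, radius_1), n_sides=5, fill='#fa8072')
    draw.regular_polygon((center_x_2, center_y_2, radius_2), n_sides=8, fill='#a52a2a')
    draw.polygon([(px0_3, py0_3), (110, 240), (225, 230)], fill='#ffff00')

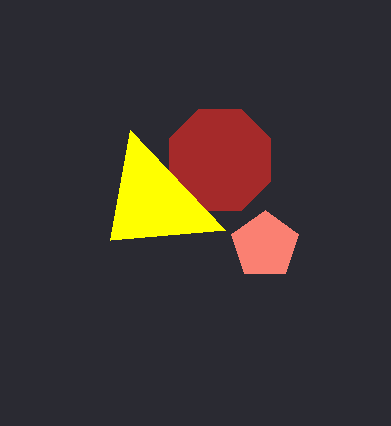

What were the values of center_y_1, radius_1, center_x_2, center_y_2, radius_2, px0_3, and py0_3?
center_y_1 = 245
radius_1 = 35
center_x_2 = 220
center_y_2 = 160
radius_2 = 55
px0_3 = 130
py0_3 = 130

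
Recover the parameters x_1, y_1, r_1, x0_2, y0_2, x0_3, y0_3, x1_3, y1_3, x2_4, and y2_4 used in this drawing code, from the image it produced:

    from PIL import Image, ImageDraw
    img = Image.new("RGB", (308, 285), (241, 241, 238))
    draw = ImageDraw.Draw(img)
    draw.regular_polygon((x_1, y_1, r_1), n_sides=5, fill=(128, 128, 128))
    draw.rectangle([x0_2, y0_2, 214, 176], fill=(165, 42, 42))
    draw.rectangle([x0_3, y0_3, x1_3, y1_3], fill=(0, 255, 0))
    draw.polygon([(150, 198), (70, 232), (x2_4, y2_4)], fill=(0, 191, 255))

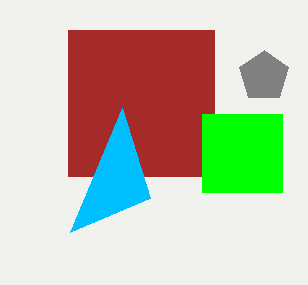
x_1 = 264, y_1 = 76, r_1 = 26, x0_2 = 68, y0_2 = 30, x0_3 = 202, y0_3 = 114, x1_3 = 282, y1_3 = 192, x2_4 = 122, y2_4 = 108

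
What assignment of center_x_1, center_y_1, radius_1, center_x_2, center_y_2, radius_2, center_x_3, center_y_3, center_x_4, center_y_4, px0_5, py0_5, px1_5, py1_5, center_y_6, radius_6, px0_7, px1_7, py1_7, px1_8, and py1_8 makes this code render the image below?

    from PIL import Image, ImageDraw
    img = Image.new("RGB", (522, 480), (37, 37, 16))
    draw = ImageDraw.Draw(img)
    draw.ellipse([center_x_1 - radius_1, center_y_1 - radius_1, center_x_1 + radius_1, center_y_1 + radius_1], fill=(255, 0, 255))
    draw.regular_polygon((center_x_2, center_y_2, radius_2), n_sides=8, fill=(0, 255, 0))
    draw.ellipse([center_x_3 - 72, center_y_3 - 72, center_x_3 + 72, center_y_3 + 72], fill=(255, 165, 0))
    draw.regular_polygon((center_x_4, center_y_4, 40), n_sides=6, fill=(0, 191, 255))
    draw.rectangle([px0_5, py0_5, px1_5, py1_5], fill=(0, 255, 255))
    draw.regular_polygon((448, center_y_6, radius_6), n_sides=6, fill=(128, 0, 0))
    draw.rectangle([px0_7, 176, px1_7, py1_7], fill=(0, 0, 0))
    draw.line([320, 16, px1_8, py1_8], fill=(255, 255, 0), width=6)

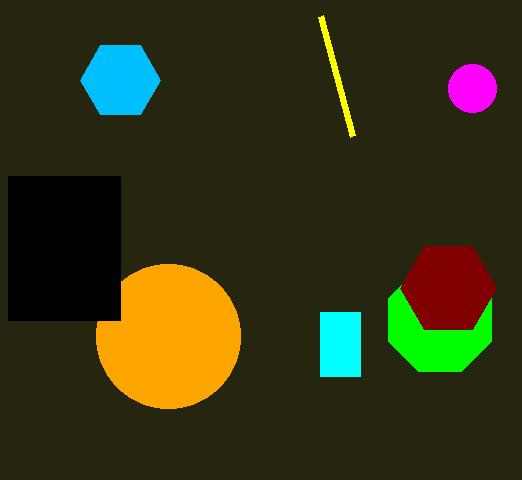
center_x_1 = 472, center_y_1 = 88, radius_1 = 24, center_x_2 = 440, center_y_2 = 320, radius_2 = 56, center_x_3 = 168, center_y_3 = 336, center_x_4 = 120, center_y_4 = 80, px0_5 = 320, py0_5 = 312, px1_5 = 360, py1_5 = 376, center_y_6 = 288, radius_6 = 48, px0_7 = 8, px1_7 = 120, py1_7 = 320, px1_8 = 352, py1_8 = 136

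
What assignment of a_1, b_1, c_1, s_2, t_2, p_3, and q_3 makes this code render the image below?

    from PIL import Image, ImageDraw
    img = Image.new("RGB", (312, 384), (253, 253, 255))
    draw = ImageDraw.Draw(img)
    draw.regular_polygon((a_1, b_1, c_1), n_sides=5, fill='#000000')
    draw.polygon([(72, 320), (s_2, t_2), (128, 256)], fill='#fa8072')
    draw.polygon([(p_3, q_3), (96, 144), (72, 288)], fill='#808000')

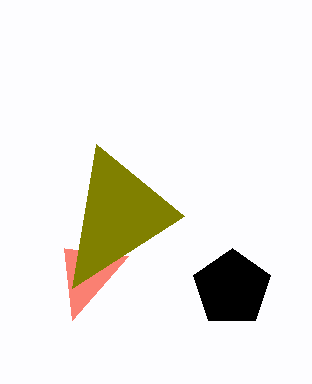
a_1 = 232, b_1 = 288, c_1 = 40, s_2 = 64, t_2 = 248, p_3 = 184, q_3 = 216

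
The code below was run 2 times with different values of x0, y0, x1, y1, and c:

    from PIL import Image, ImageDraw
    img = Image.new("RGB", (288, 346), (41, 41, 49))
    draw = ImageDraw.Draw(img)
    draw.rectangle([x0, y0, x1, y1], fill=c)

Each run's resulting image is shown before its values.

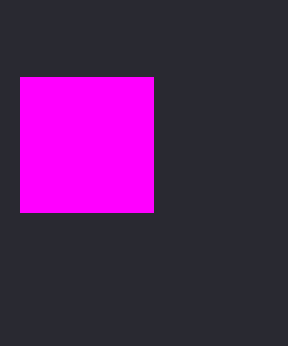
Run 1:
x0 = 20
y0 = 77
x1 = 153
y1 = 212
c = 'magenta'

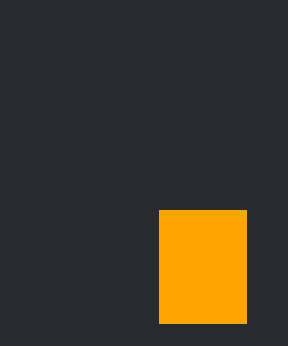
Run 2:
x0 = 159
y0 = 210
x1 = 246
y1 = 323
c = 'orange'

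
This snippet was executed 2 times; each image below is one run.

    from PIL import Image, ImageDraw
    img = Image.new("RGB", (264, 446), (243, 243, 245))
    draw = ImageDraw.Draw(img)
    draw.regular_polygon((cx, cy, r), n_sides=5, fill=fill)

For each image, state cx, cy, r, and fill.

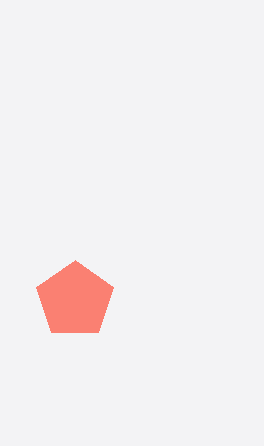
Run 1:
cx = 75, cy = 300, r = 40, fill = 'salmon'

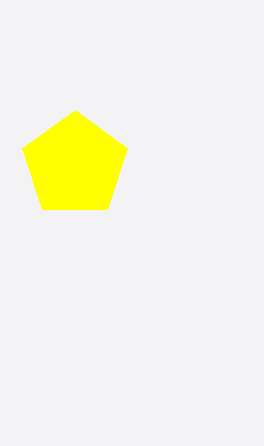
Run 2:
cx = 75; cy = 165; r = 55; fill = 'yellow'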